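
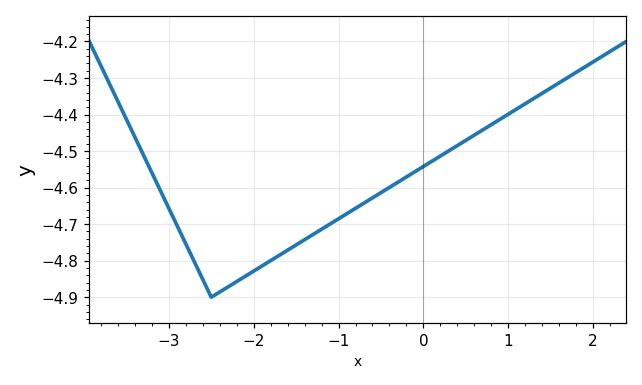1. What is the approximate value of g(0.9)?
-4.41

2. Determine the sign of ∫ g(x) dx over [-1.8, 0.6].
negative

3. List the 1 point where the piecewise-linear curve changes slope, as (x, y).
(-2.5, -4.9)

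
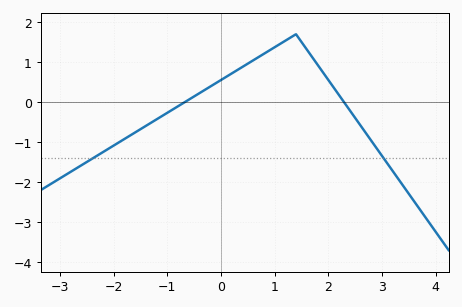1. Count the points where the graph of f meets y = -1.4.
2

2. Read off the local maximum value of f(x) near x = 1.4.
1.7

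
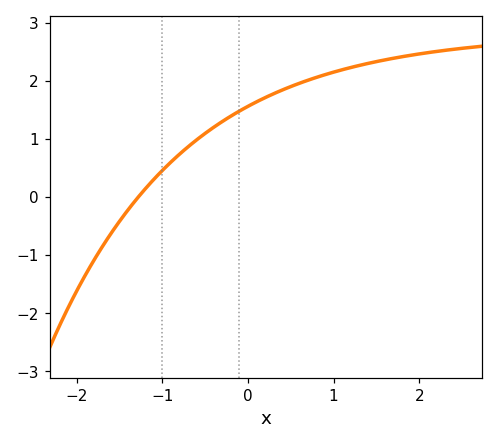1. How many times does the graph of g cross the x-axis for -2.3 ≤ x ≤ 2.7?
1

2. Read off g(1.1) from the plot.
2.19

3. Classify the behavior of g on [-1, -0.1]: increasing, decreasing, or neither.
increasing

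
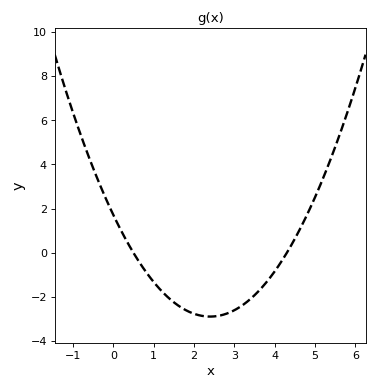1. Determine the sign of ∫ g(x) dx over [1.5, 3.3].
negative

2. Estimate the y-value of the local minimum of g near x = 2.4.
-2.8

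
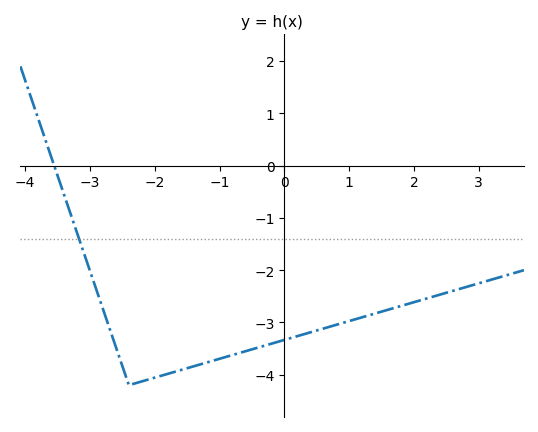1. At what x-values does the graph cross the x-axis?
-3.6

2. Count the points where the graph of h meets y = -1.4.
1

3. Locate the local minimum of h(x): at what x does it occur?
-2.4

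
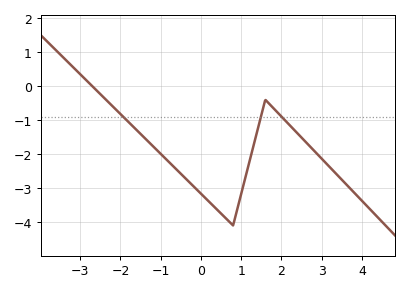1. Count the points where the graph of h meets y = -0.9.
3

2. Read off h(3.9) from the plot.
-3.25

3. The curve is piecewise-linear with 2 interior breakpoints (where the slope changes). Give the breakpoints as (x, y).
(0.8, -4.1); (1.6, -0.4)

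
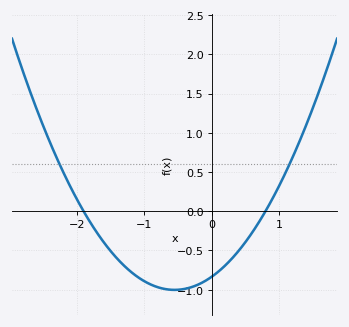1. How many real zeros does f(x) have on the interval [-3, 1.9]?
2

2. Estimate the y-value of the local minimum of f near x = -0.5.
-1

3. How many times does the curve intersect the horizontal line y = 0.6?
2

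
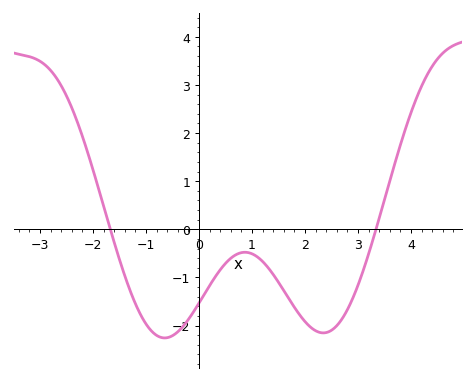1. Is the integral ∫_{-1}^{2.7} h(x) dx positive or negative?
negative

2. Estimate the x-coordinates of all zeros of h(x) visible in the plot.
-1.6, 3.4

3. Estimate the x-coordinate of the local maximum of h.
0.8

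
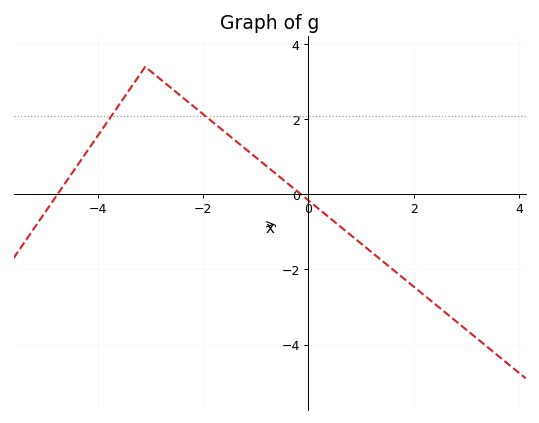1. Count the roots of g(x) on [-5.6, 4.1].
2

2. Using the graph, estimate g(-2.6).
2.83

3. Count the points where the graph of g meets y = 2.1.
2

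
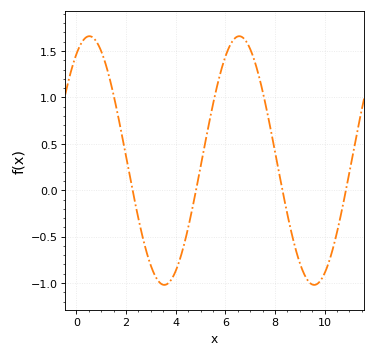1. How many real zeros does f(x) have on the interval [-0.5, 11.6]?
4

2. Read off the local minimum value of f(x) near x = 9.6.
-1.02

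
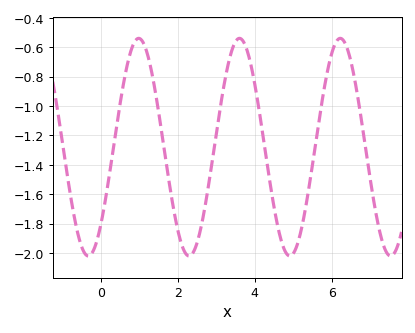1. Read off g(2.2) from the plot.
-2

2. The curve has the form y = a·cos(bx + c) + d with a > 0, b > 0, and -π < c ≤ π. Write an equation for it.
y = 0.74cos(2.4x - 2.4) - 1.28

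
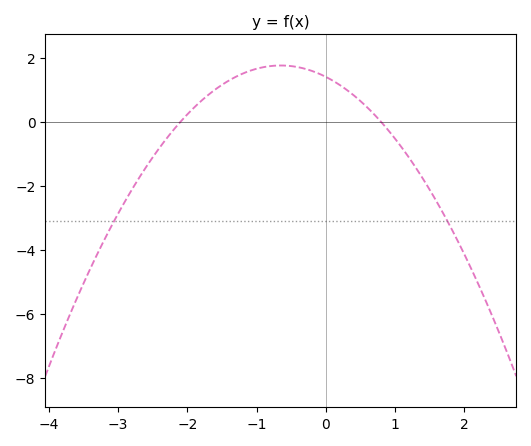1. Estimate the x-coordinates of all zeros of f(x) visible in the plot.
-2.1, 0.8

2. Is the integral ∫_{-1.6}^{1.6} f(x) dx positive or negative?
positive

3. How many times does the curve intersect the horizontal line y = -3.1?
2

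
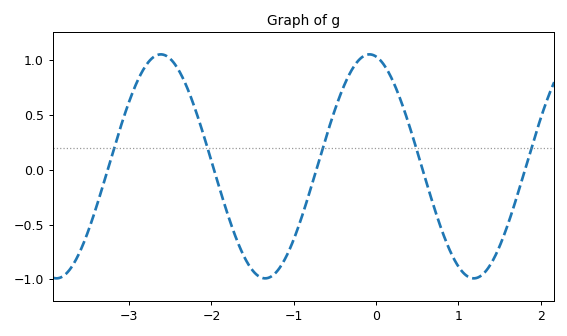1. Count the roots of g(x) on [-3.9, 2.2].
5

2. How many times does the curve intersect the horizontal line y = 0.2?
5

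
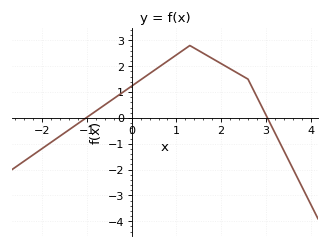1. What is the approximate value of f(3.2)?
-0.6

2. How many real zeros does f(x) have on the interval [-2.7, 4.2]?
2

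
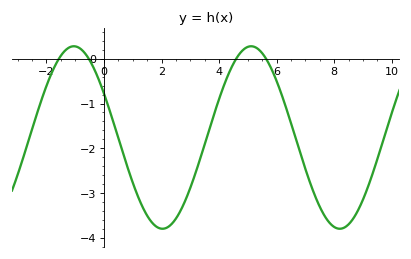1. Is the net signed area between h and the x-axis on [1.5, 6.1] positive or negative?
negative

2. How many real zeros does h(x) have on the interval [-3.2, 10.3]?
4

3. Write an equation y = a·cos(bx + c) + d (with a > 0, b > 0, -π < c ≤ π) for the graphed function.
y = 2.04cos(1x + 1.1) - 1.76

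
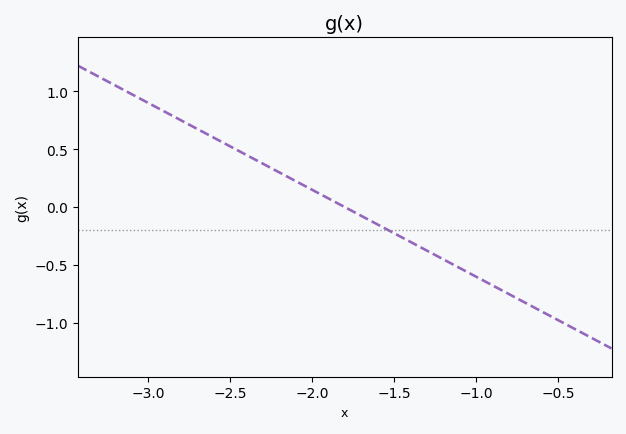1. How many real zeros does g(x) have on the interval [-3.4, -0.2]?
1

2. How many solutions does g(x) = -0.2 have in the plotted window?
1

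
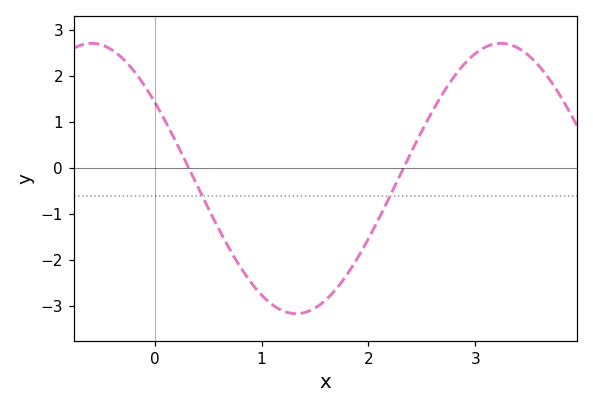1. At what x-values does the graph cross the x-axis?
0.3, 2.3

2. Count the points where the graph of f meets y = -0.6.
2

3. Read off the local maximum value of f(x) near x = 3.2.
2.7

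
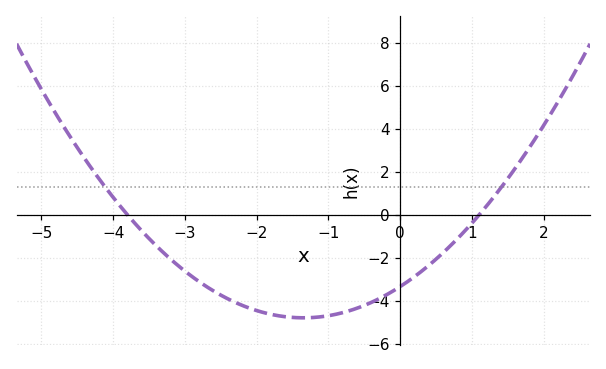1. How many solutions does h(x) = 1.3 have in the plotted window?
2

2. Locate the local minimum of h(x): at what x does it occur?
-1.35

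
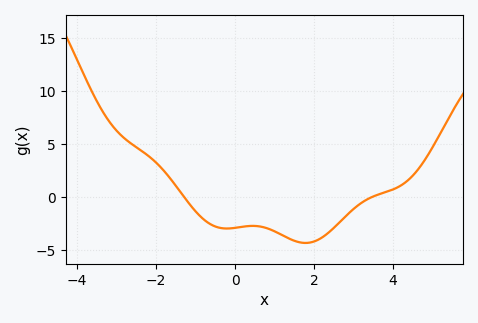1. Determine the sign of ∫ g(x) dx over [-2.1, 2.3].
negative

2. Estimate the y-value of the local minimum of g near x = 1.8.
-4.5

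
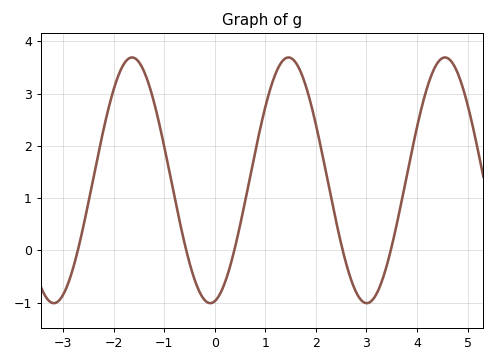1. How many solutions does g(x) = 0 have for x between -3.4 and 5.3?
5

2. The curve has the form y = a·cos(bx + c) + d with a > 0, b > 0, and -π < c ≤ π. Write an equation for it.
y = 2.35cos(2.03x - 2.96) + 1.34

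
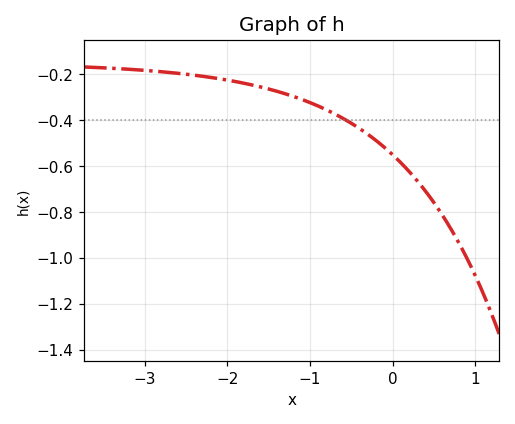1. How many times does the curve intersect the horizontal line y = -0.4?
1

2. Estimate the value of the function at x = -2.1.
-0.22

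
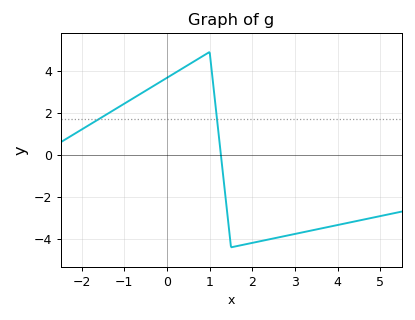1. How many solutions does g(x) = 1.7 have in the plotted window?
2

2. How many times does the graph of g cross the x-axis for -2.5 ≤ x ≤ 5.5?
1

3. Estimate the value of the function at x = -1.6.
1.6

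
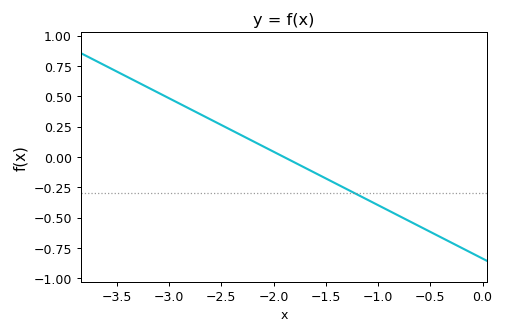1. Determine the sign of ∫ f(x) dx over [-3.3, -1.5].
positive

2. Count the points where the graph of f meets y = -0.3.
1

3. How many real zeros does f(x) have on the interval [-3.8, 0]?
1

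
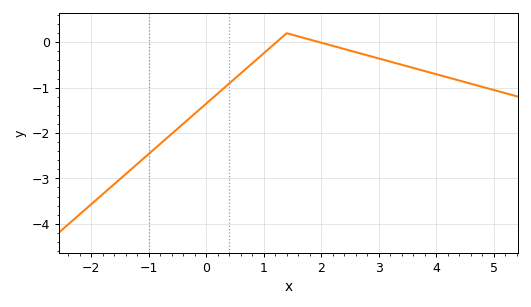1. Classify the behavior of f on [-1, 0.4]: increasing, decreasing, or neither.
increasing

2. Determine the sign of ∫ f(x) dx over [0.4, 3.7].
negative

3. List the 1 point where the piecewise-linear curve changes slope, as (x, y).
(1.4, 0.2)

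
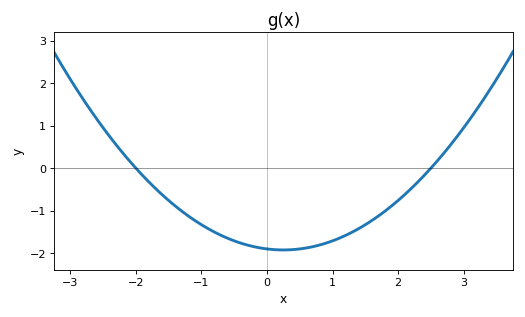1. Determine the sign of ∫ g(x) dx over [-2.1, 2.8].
negative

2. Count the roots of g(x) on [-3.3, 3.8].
2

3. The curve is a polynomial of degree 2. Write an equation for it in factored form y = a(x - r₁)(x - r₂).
y = 0.38(x + 2)(x - 2.5)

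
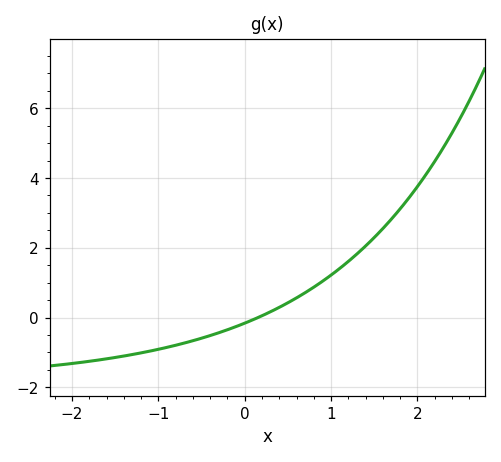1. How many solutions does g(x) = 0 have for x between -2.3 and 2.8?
1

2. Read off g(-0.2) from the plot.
-0.4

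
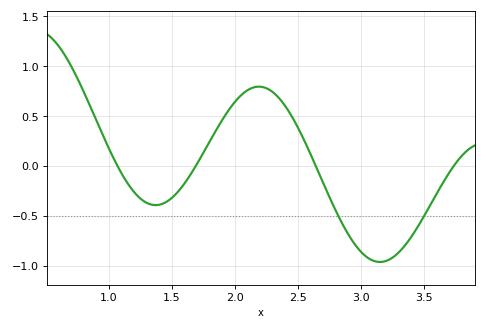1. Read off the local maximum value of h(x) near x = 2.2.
0.8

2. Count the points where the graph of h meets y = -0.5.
2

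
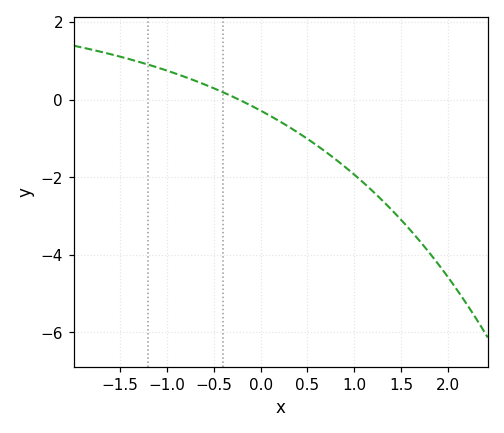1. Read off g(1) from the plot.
-2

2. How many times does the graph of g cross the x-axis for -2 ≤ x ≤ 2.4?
1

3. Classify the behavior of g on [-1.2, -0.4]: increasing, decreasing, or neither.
decreasing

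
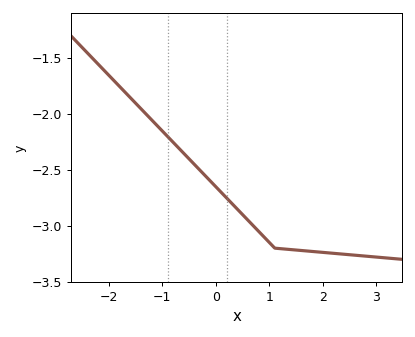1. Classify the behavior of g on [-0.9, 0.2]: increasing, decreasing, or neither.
decreasing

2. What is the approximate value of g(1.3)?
-3.21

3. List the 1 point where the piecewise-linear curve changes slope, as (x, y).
(1.1, -3.2)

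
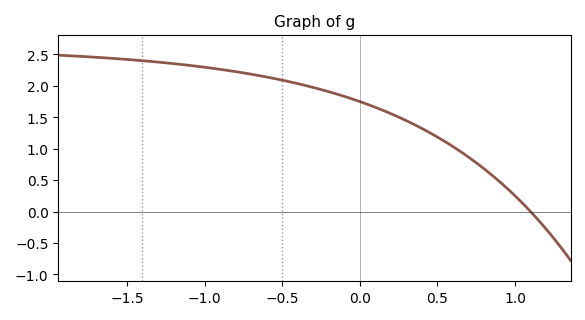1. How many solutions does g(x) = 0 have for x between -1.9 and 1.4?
1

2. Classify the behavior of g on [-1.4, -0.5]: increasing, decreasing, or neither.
decreasing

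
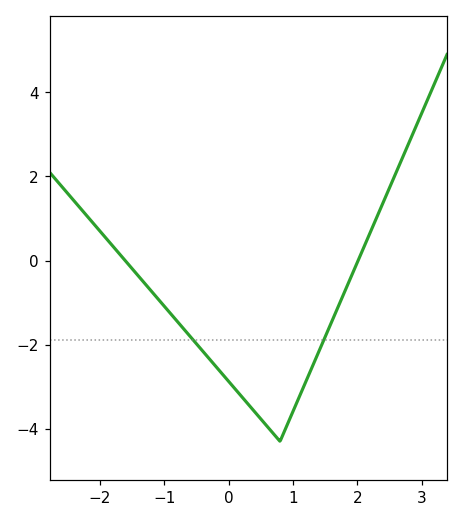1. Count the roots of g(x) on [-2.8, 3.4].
2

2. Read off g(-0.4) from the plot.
-2.16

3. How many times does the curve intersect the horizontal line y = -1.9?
2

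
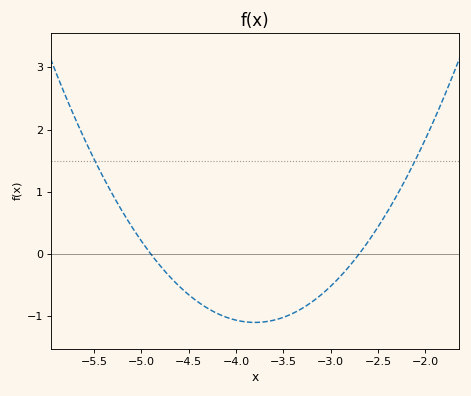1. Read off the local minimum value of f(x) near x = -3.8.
-1.1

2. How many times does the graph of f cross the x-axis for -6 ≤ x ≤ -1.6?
2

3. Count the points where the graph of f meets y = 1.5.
2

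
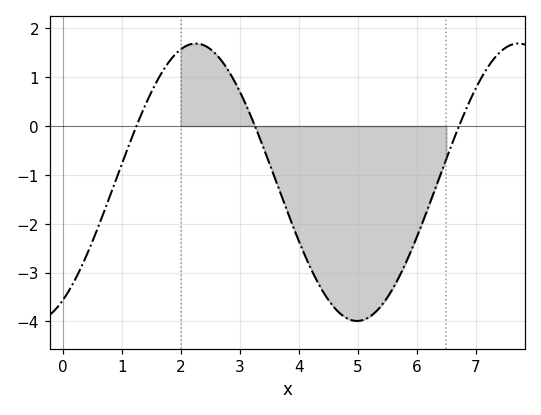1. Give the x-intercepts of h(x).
1.25, 3.26, 6.71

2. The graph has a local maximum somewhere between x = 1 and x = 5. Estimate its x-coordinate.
2.25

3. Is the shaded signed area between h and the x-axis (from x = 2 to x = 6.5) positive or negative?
negative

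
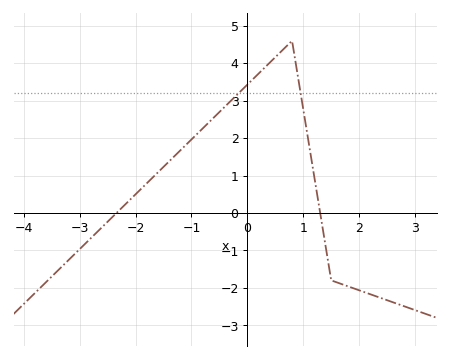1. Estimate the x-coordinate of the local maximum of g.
0.8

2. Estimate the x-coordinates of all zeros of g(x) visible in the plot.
-2.4, 1.4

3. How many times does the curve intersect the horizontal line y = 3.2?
2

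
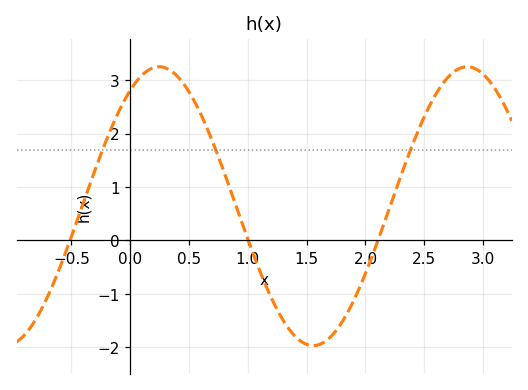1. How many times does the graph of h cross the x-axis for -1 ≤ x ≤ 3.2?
3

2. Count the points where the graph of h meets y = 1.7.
3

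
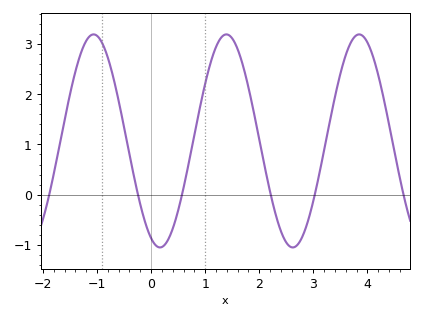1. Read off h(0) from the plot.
-0.865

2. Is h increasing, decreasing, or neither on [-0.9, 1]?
neither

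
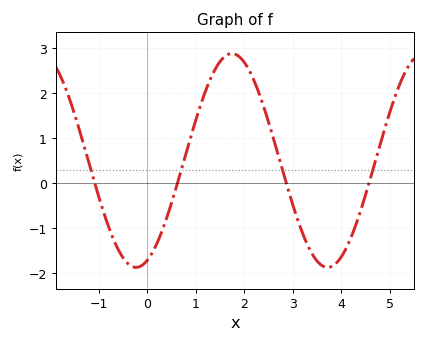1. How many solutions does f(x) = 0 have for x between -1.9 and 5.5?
4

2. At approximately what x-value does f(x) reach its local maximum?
1.7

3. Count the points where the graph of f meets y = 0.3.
4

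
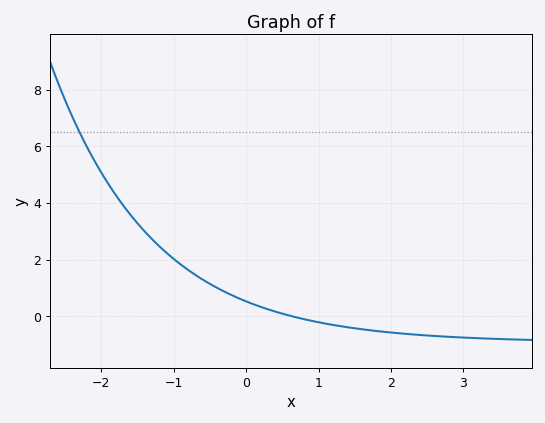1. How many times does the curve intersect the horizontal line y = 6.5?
1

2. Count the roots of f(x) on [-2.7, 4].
1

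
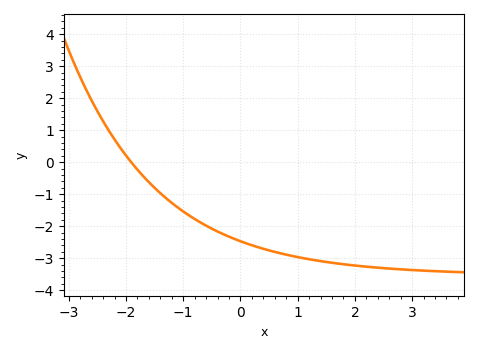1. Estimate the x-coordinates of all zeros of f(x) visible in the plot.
-1.9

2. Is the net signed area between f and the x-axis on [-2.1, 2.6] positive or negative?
negative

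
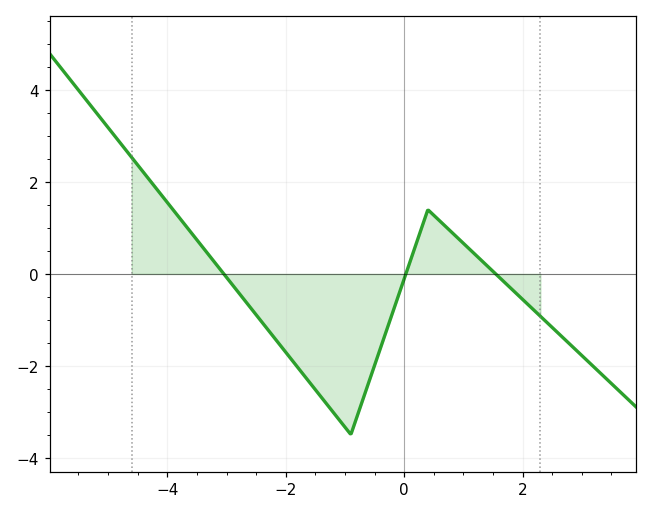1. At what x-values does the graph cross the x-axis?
-3, 0, 1.6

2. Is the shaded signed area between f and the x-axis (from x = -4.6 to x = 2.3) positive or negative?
negative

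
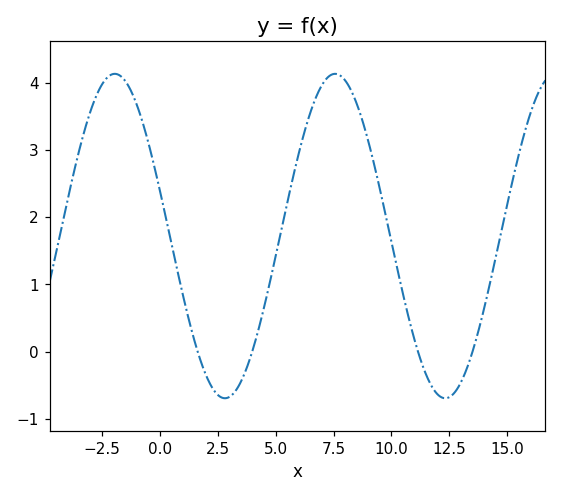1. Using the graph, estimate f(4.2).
0.3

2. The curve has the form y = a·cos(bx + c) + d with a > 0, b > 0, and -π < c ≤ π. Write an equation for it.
y = 2.41cos(0.66x + 1.3) + 1.72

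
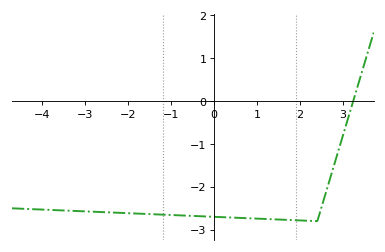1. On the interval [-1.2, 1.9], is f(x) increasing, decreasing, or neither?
decreasing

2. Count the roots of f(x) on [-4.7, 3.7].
1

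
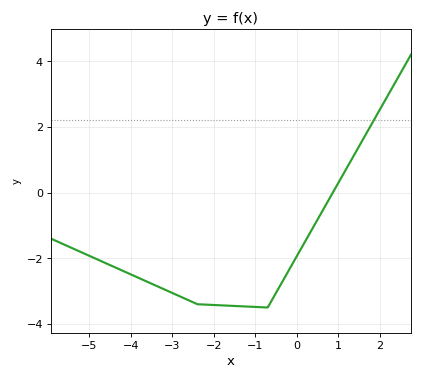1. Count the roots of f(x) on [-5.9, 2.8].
1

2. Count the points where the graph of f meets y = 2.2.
1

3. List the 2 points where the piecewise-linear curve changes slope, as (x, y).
(-2.4, -3.4); (-0.7, -3.5)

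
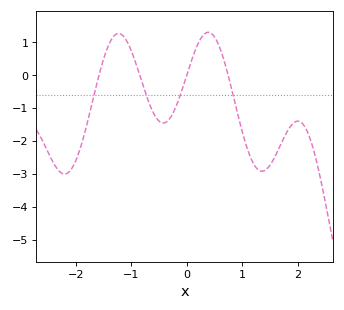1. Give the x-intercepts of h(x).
-1.6, -0.9, 0, 0.7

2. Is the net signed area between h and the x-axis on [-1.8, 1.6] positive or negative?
negative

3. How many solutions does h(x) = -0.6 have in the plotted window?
4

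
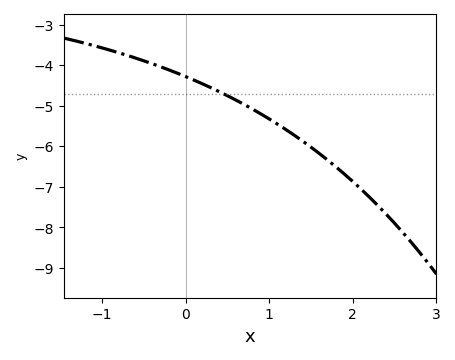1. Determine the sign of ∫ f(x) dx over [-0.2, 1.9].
negative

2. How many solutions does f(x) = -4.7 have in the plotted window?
1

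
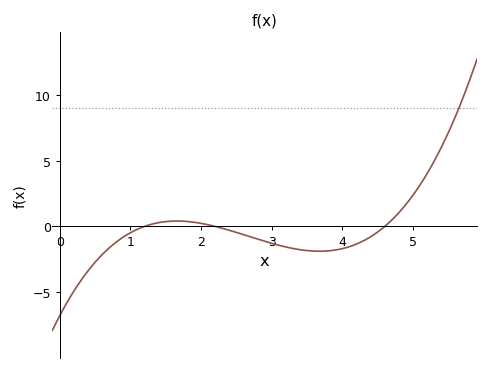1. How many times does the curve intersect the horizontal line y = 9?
1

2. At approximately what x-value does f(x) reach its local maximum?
1.7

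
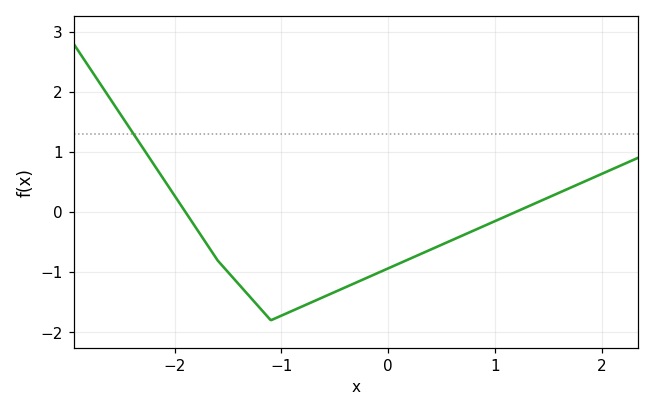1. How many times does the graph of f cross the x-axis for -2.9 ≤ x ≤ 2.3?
2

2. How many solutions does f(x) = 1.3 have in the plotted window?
1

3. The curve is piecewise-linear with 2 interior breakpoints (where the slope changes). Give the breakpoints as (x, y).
(-1.6, -0.8); (-1.1, -1.8)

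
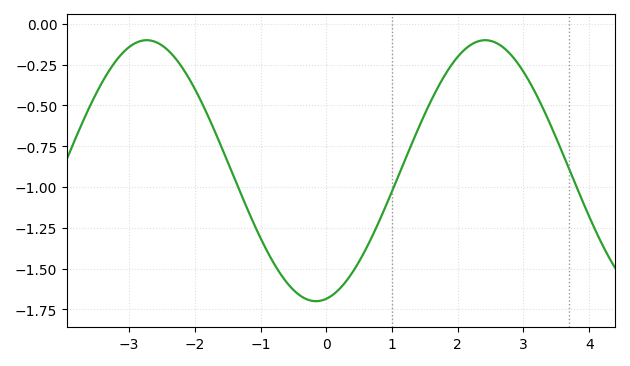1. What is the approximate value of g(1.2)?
-0.832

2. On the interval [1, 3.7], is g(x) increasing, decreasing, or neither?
neither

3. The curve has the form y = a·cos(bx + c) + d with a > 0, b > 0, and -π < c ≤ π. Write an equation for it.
y = 0.8cos(1.22x - 2.95) - 0.9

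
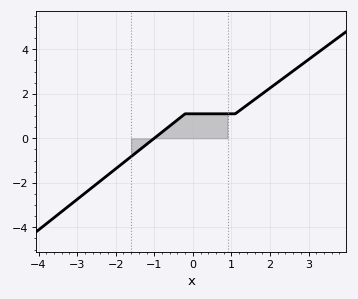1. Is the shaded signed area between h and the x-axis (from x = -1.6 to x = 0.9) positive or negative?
positive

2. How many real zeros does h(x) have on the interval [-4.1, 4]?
1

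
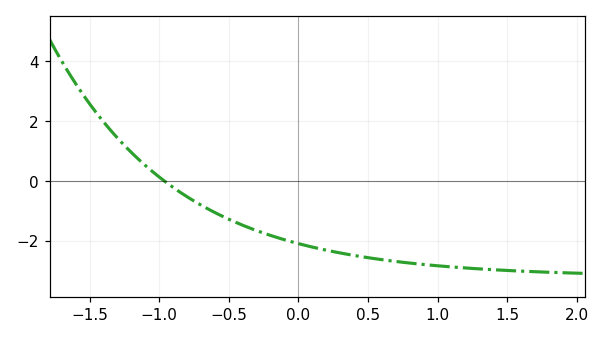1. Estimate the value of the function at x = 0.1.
-2.2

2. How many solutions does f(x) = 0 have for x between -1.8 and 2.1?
1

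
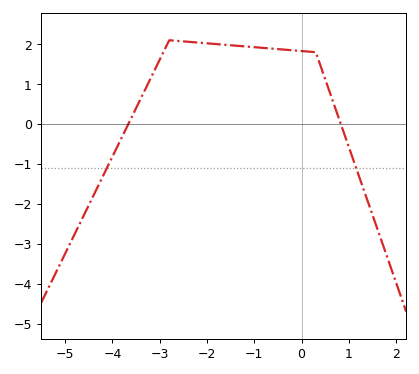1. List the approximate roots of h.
-3.6, 0.8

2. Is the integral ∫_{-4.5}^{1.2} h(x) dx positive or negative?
positive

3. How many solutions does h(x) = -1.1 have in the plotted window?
2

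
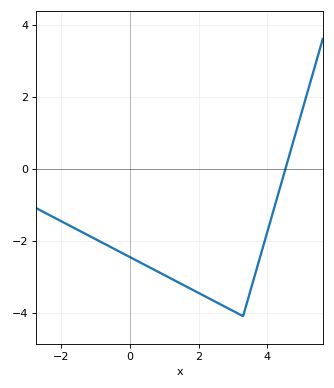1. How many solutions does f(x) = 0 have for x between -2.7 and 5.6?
1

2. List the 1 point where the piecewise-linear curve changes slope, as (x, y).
(3.3, -4.1)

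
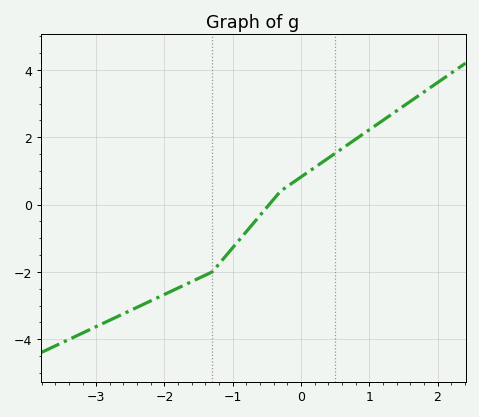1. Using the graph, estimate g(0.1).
1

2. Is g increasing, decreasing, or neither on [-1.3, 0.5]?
increasing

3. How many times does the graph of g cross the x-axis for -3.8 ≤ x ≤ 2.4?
1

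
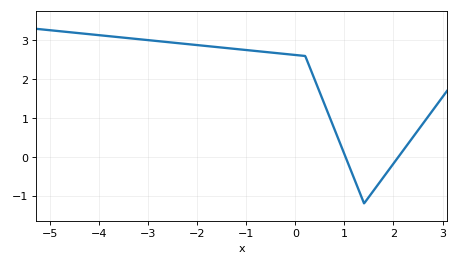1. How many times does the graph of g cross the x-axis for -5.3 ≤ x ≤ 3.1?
2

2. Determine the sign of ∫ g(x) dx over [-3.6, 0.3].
positive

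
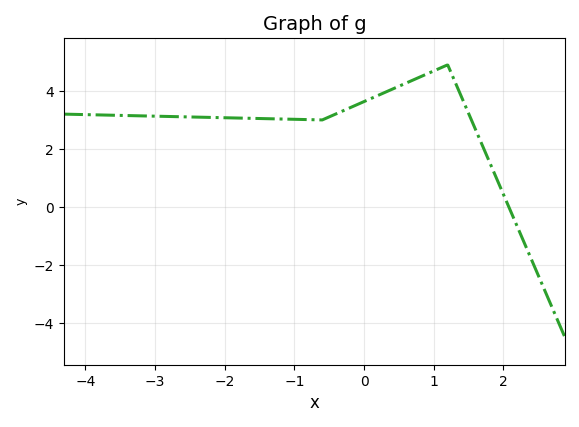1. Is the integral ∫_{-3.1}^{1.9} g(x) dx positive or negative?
positive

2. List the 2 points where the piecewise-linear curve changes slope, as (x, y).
(-0.6, 3); (1.2, 4.9)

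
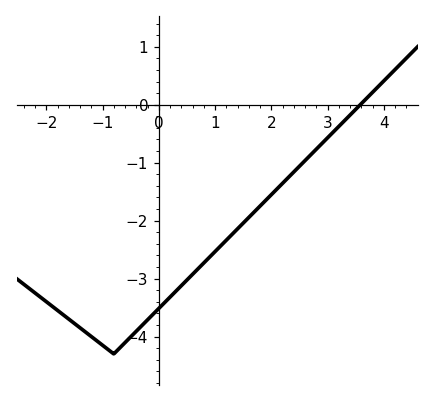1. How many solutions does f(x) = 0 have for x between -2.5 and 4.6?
1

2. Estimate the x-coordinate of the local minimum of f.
-0.8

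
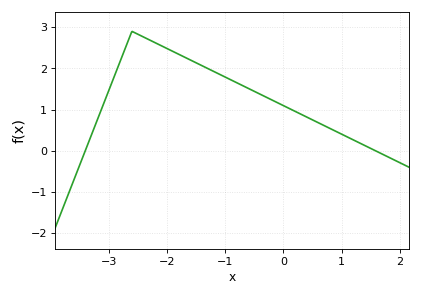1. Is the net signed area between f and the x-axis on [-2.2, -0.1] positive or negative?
positive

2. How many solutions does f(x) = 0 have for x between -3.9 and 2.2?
2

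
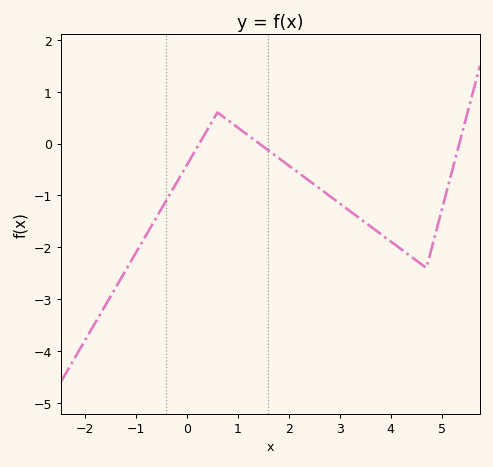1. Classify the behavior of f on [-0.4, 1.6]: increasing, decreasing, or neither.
neither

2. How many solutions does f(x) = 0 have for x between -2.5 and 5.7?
3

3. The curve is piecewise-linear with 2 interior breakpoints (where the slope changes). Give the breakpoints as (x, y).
(0.6, 0.6); (4.7, -2.4)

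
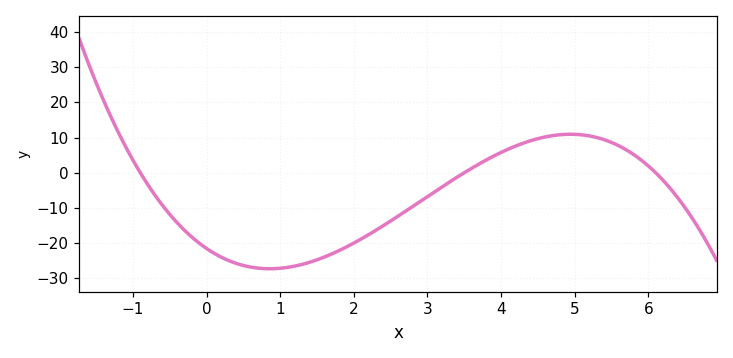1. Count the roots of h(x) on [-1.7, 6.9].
3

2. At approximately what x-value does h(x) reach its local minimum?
0.856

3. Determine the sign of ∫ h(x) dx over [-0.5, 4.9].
negative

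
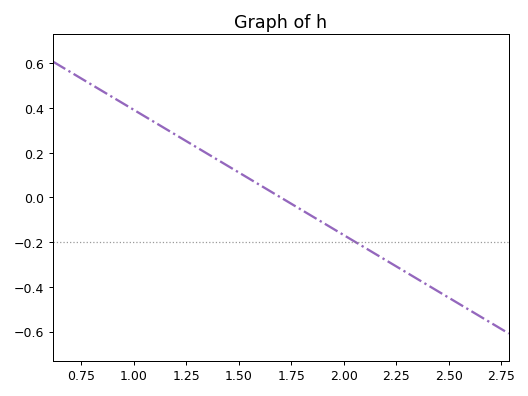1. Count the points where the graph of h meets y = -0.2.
1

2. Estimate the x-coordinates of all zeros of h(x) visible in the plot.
1.7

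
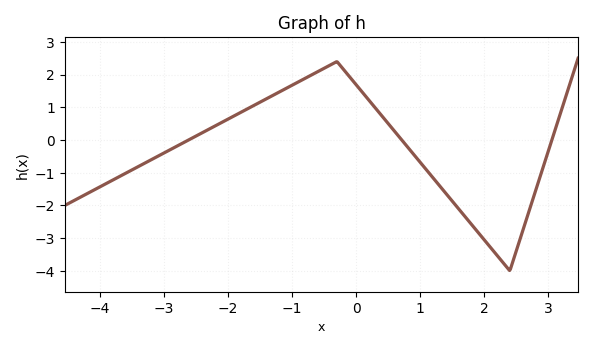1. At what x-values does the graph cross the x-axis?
-2.62, 0.713, 3.06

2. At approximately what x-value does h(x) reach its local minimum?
2.4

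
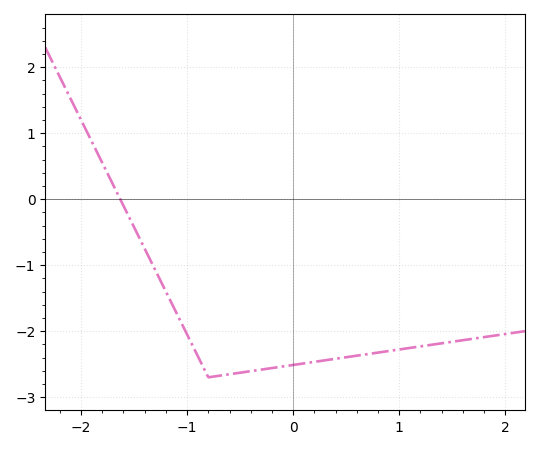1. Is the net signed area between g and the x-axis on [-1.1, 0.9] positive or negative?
negative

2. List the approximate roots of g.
-1.6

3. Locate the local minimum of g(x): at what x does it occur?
-0.8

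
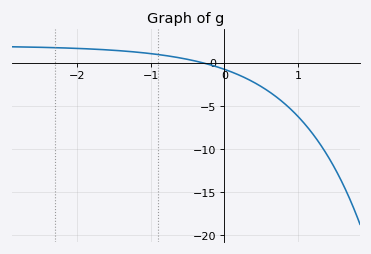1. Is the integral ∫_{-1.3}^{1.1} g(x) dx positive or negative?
negative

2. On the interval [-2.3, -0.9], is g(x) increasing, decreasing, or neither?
decreasing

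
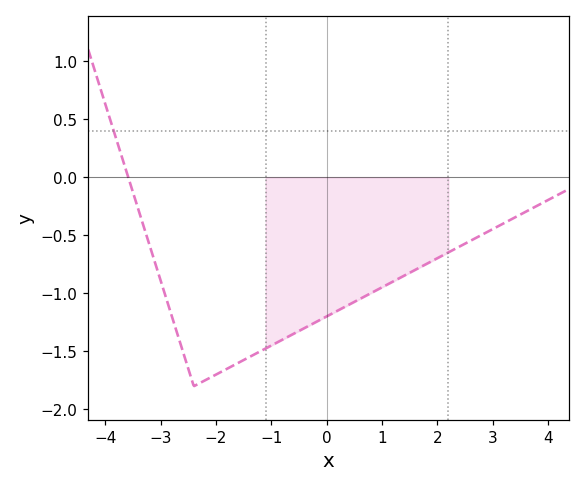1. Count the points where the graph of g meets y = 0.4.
1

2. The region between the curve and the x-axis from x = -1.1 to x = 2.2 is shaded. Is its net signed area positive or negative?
negative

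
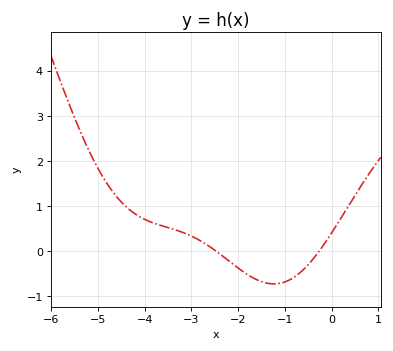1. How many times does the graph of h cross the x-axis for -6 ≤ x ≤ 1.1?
2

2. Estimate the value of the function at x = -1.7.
-0.6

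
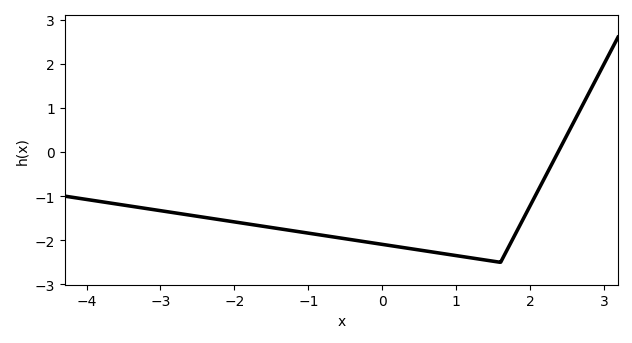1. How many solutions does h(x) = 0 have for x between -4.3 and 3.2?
1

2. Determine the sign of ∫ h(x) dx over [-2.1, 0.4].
negative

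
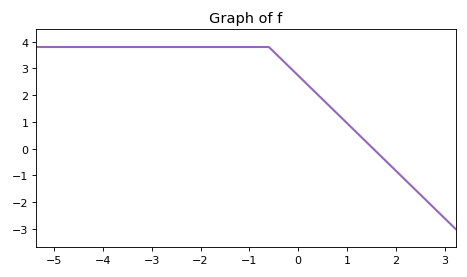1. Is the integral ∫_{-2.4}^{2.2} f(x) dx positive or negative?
positive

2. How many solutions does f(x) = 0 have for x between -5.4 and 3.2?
1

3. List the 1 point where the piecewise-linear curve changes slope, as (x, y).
(-0.6, 3.8)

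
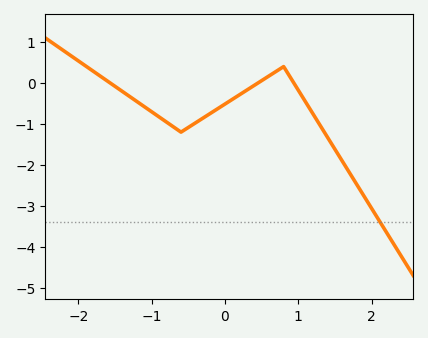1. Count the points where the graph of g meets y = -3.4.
1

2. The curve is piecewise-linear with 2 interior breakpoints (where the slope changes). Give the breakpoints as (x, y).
(-0.6, -1.2); (0.8, 0.4)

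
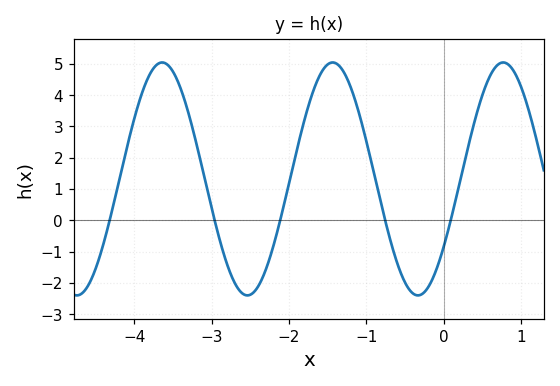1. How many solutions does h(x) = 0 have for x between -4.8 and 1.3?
5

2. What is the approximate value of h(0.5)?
4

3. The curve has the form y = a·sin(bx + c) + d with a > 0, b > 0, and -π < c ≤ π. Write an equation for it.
y = 3.72sin(2.9x - 0.62) + 1.32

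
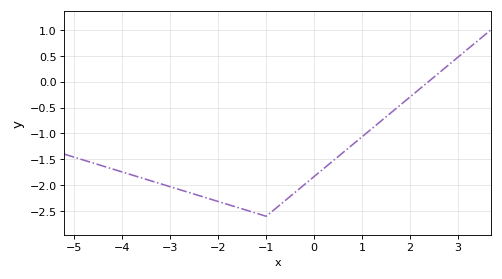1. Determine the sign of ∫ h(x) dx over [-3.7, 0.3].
negative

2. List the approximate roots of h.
2.4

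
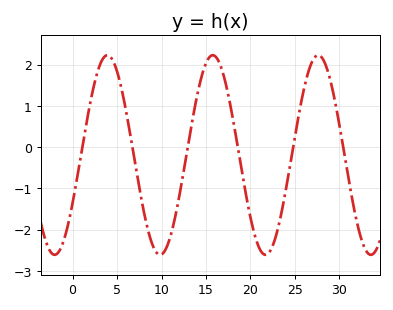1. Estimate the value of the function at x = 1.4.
0.39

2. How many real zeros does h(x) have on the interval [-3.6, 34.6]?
6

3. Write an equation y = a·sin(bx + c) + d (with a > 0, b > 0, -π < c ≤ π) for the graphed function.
y = 2.42sin(0.53x - 0.5) - 0.19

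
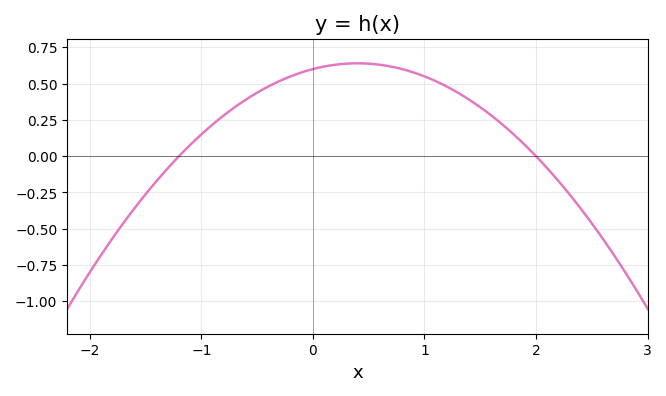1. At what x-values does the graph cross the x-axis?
-1.2, 2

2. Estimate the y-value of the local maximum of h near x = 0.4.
0.64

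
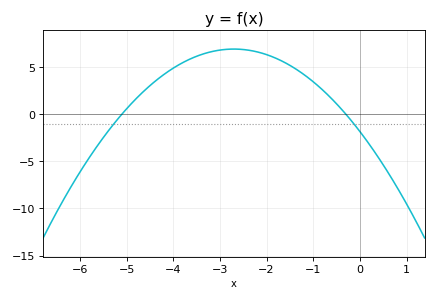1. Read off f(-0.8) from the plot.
2.5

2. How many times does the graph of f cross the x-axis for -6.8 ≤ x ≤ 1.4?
2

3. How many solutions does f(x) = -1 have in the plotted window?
2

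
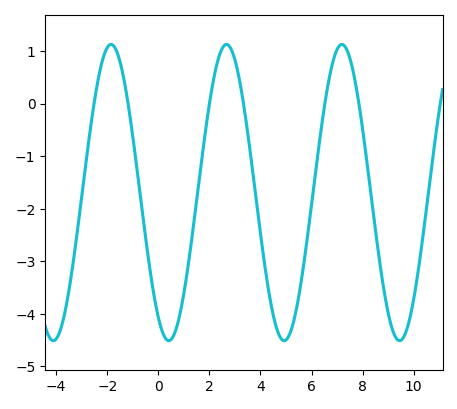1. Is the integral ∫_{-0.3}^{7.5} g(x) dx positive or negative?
negative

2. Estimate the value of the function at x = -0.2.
-3.56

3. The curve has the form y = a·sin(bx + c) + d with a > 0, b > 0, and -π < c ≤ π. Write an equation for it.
y = 2.82sin(1.39x - 2.14) - 1.69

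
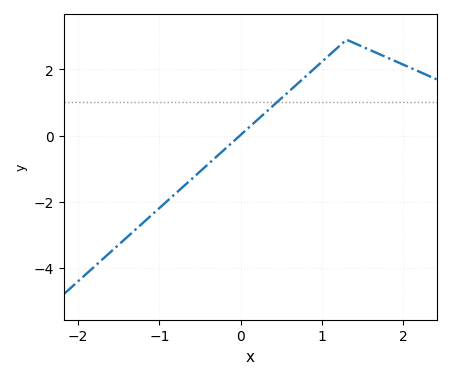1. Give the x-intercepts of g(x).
0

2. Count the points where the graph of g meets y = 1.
1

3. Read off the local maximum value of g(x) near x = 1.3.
2.8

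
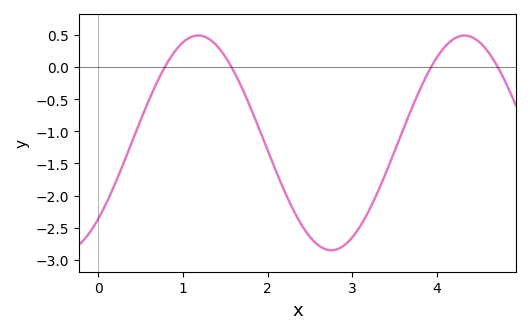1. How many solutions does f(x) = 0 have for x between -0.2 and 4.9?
4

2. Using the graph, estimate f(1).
0.4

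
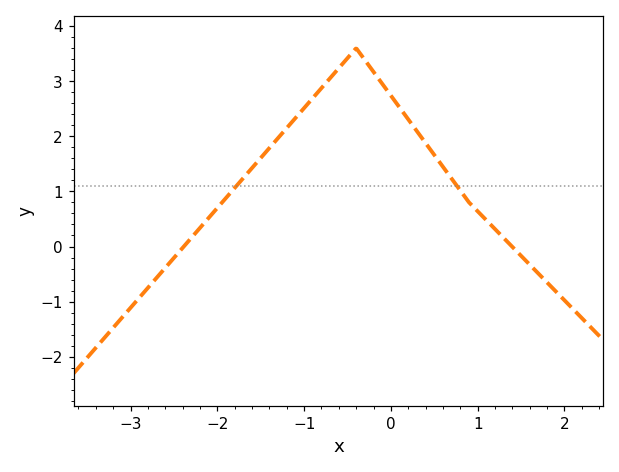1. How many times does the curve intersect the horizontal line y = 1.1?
2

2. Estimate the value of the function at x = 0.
2.7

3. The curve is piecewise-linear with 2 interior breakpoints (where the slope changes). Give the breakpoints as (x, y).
(-0.4, 3.6); (0.9, 0.8)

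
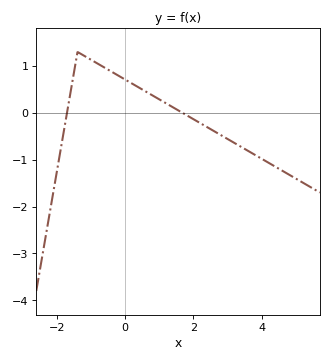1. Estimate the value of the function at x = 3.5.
-0.8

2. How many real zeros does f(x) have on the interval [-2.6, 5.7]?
2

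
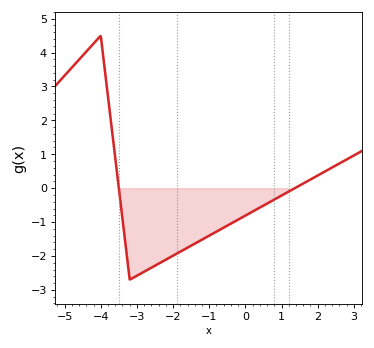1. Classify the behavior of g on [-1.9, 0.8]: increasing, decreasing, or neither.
increasing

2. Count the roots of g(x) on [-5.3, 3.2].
2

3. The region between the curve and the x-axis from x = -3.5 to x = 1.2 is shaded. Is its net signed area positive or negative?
negative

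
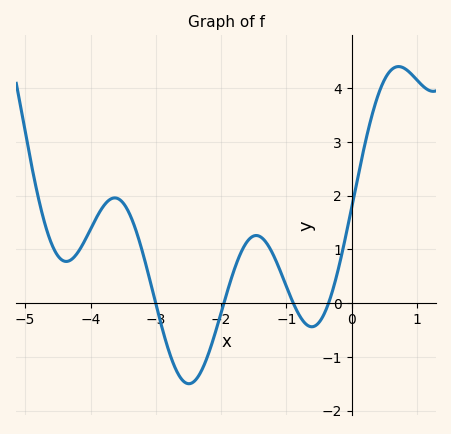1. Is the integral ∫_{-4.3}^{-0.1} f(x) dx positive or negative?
positive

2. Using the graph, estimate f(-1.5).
1.2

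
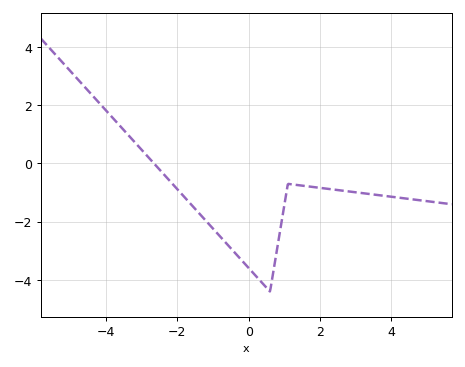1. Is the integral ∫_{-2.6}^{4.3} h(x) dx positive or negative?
negative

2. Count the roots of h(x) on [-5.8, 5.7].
1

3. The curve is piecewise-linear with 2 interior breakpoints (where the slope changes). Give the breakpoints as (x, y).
(0.6, -4.4); (1.1, -0.7)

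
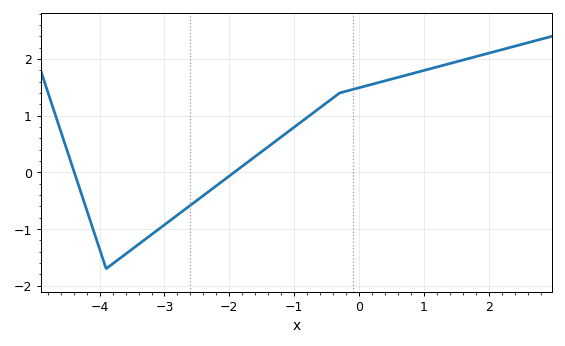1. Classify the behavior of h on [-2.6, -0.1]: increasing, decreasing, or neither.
increasing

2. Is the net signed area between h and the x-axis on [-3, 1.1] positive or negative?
positive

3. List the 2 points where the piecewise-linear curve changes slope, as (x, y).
(-3.9, -1.7); (-0.3, 1.4)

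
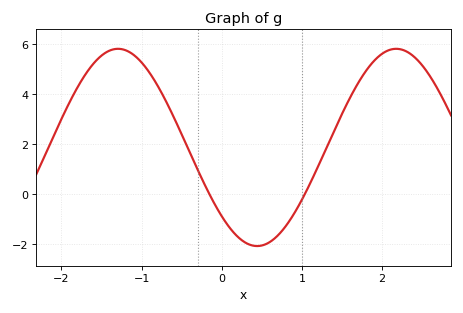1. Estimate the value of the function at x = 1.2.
1.09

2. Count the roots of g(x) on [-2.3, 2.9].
2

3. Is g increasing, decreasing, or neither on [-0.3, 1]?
neither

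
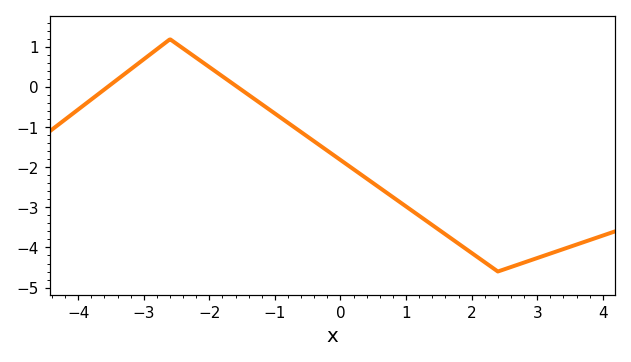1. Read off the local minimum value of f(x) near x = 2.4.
-4.6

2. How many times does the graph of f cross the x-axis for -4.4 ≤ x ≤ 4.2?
2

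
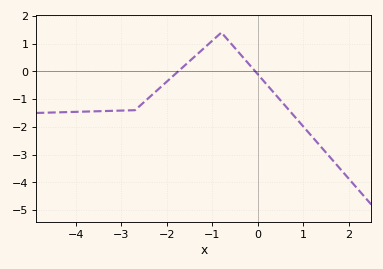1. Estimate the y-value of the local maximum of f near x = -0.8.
1.4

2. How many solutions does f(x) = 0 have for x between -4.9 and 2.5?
2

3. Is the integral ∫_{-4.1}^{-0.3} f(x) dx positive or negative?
negative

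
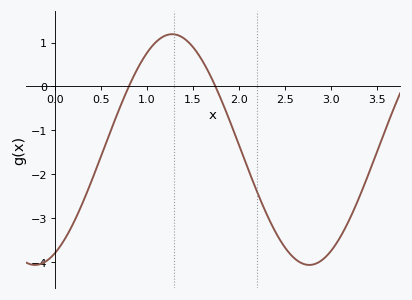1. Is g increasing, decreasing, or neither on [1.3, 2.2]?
decreasing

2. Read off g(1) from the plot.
0.8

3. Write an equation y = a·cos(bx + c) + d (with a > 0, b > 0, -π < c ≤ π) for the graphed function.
y = 2.63cos(2.1x - 2.7) - 1.44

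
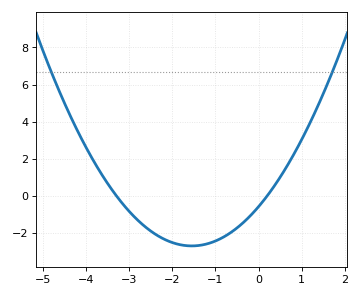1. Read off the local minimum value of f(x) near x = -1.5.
-2.69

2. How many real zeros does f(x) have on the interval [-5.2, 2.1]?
2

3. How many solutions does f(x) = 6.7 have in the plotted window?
2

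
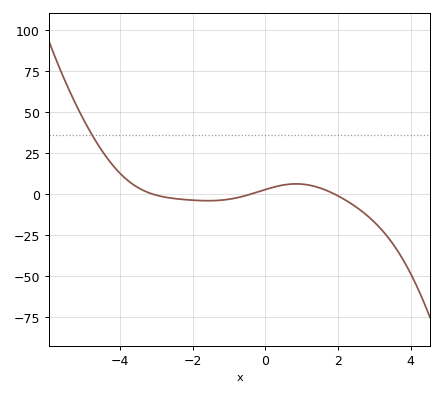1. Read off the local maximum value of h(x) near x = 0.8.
6.29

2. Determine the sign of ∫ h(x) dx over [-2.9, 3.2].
negative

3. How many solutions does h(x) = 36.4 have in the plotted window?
1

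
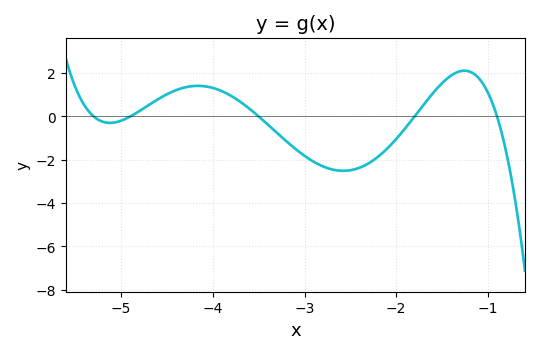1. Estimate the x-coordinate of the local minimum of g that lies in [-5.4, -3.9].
-5.12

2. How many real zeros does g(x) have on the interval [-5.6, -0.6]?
5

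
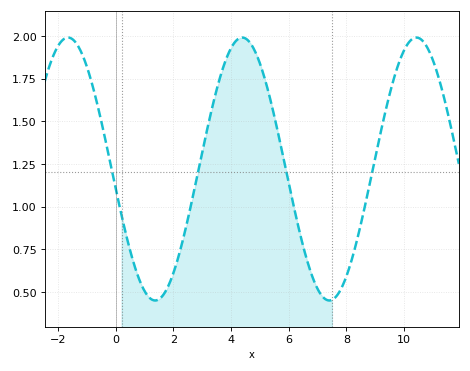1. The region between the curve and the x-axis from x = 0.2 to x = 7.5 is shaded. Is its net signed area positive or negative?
positive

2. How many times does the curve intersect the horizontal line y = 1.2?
4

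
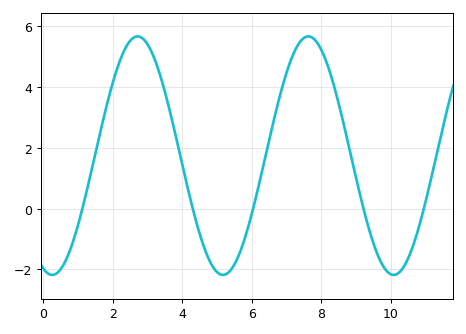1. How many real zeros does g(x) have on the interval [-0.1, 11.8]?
5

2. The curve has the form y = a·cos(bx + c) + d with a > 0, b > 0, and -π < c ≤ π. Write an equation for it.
y = 3.92cos(1.28x + 2.81) + 1.74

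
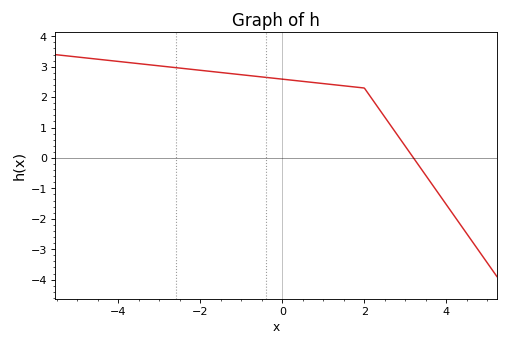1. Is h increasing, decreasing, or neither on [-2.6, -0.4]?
decreasing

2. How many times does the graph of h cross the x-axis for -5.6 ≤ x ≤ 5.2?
1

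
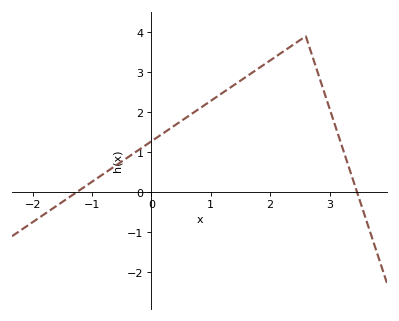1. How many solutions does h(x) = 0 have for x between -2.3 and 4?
2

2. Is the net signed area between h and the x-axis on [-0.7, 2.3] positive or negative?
positive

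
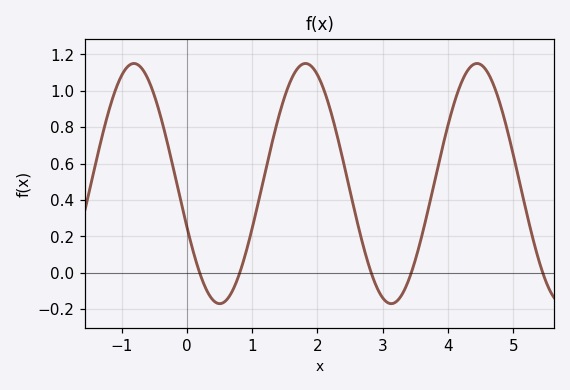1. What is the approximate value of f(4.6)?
1.11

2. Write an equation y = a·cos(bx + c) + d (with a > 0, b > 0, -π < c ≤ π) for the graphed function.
y = 0.66cos(2.39x + 1.94) + 0.49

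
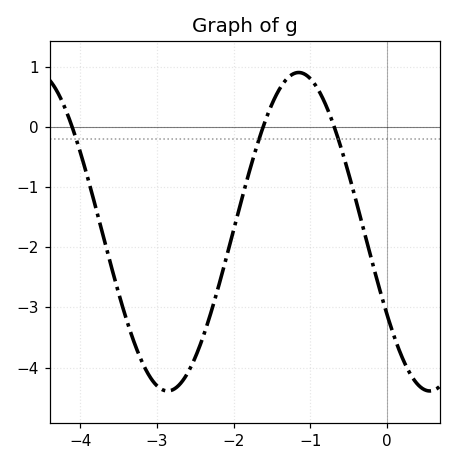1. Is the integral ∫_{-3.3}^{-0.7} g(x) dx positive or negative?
negative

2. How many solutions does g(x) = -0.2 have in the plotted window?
3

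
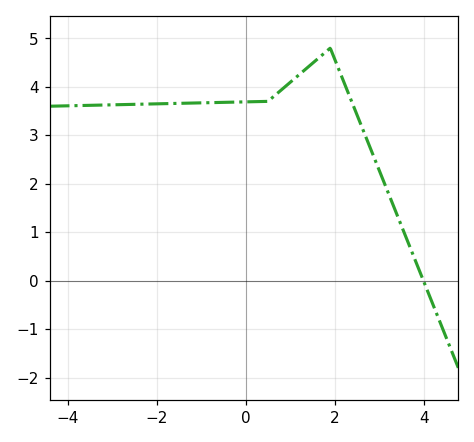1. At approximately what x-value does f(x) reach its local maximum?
1.9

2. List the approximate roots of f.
3.99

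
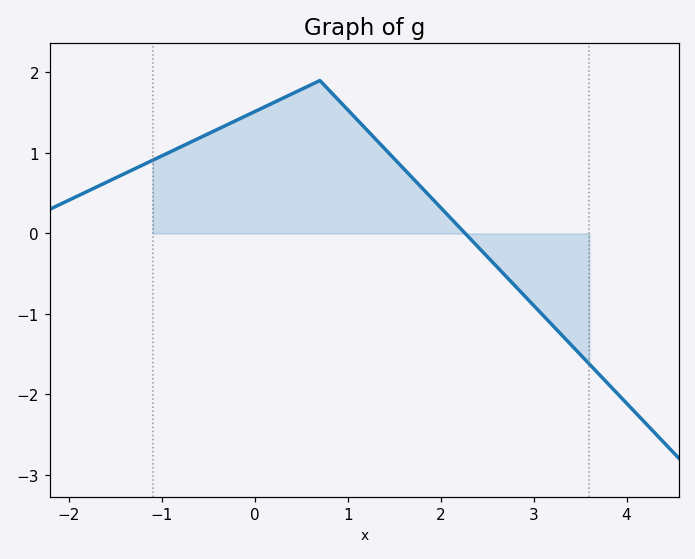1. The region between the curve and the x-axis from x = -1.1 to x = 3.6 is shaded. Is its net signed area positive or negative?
positive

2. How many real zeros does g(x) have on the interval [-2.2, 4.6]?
1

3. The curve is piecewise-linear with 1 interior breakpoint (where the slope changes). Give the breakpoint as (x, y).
(0.7, 1.9)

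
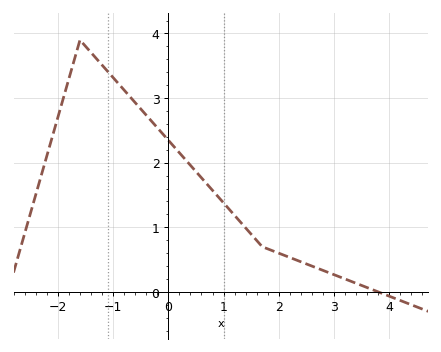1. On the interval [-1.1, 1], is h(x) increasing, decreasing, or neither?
decreasing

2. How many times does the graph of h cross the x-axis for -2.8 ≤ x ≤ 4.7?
1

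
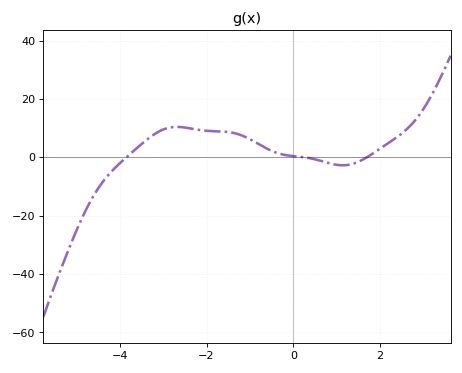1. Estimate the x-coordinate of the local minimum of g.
1.2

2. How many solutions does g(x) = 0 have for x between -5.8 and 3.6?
3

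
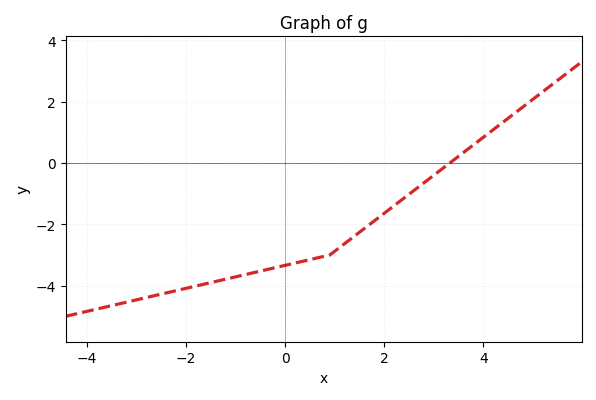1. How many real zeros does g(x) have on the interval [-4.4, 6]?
1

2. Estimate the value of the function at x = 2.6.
-0.8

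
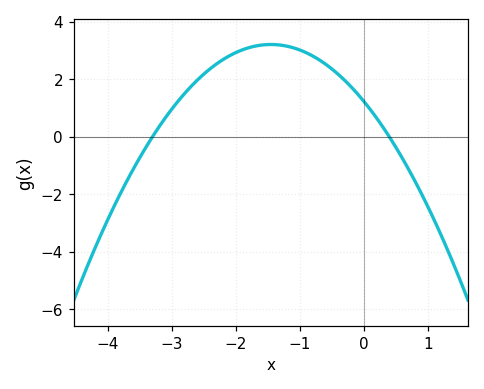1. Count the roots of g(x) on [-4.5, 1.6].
2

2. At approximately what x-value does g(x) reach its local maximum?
-1.45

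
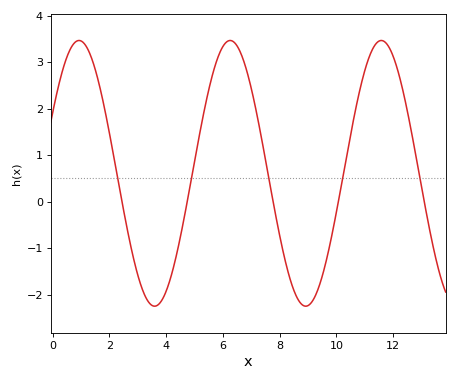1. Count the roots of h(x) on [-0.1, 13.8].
5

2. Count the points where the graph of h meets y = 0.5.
5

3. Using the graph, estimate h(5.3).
1.8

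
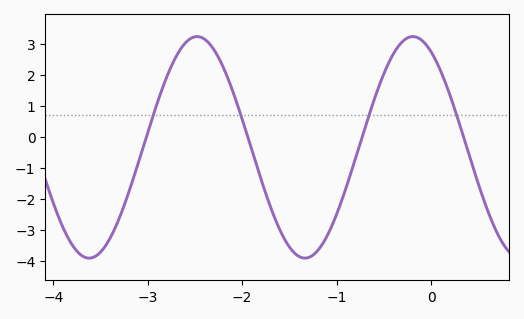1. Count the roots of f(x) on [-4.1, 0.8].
4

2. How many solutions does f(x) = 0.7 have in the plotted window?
4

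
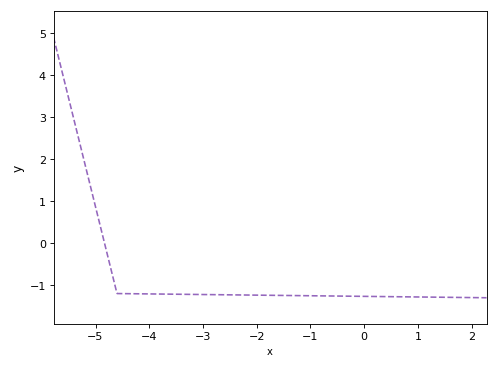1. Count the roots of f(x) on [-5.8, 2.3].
1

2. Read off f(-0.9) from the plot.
-1.25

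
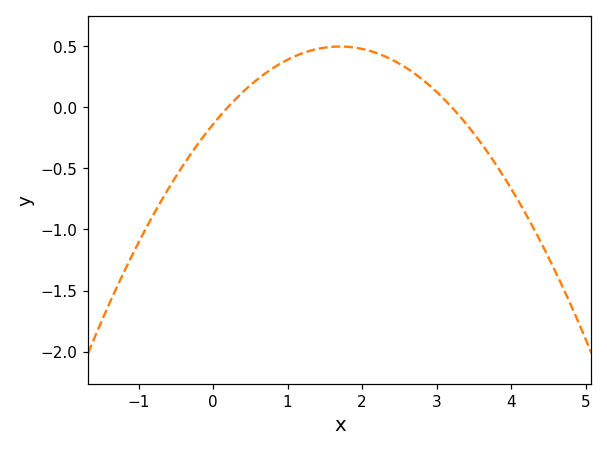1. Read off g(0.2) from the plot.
0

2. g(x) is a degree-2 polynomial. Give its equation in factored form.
y = -0.22(x - 0.2)(x - 3.2)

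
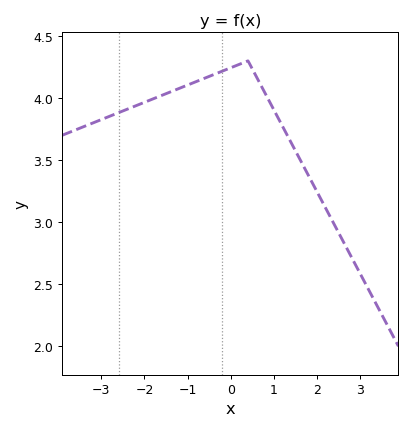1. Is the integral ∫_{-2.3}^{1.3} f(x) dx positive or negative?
positive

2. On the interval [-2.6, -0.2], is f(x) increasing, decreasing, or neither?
increasing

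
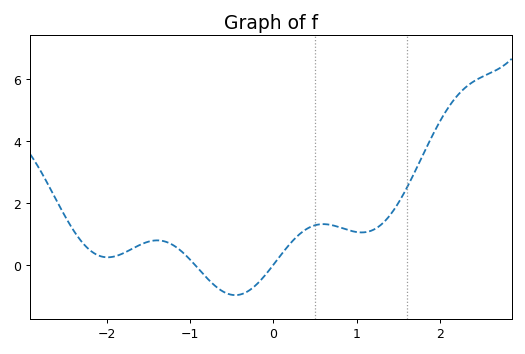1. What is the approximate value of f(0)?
0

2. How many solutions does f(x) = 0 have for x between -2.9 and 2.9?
2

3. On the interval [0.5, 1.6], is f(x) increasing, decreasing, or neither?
neither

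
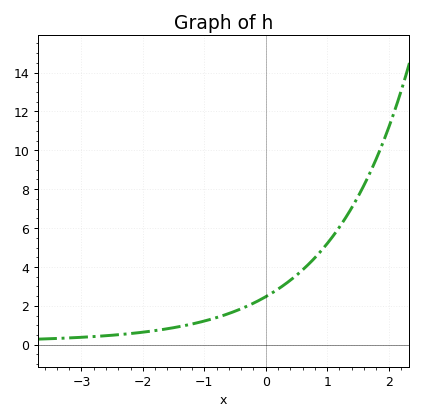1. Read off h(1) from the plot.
5.2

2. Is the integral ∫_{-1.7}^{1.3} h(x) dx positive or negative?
positive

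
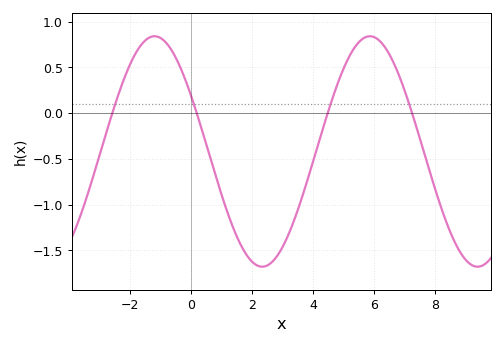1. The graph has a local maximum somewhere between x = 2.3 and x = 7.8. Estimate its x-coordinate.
5.86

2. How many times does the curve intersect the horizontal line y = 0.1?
4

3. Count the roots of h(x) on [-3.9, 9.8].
4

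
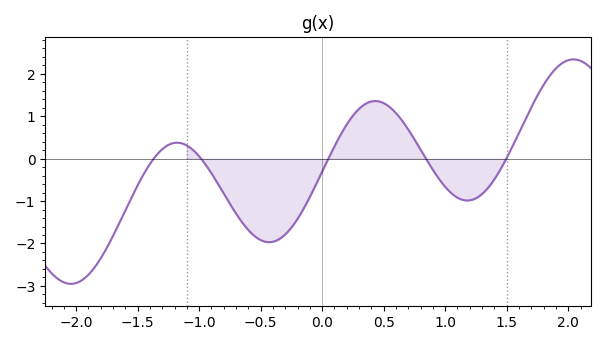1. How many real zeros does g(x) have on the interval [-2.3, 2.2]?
5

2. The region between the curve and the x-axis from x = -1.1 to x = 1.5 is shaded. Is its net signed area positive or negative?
negative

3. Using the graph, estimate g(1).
-0.7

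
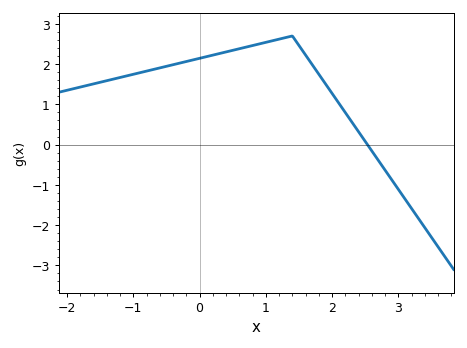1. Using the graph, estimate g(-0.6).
1.9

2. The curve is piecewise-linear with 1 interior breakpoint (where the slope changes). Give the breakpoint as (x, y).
(1.4, 2.7)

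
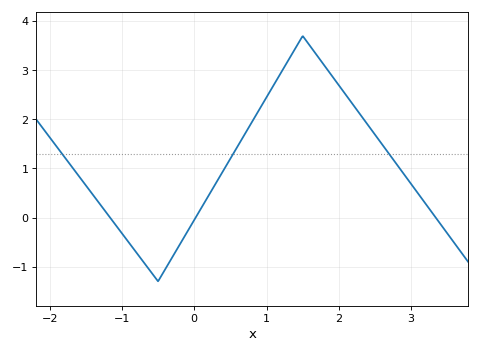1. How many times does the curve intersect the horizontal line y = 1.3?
3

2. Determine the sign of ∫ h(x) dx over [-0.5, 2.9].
positive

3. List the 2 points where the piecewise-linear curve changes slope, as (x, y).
(-0.5, -1.3); (1.5, 3.7)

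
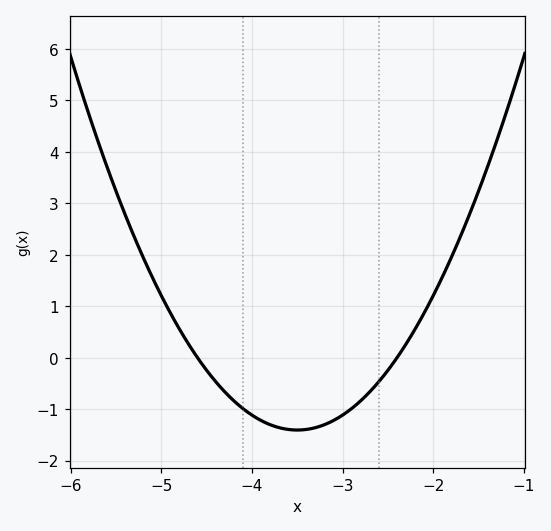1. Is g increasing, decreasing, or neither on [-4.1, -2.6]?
neither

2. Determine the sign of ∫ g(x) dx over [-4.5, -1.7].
negative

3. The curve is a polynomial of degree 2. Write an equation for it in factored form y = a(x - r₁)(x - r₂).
y = 1.16(x + 4.6)(x + 2.4)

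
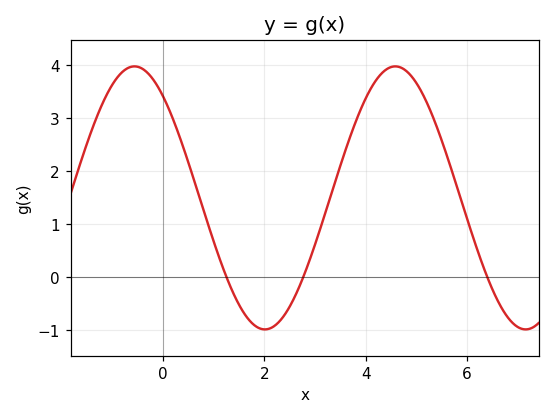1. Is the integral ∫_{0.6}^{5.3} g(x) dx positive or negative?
positive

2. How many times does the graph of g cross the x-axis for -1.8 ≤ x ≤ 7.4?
3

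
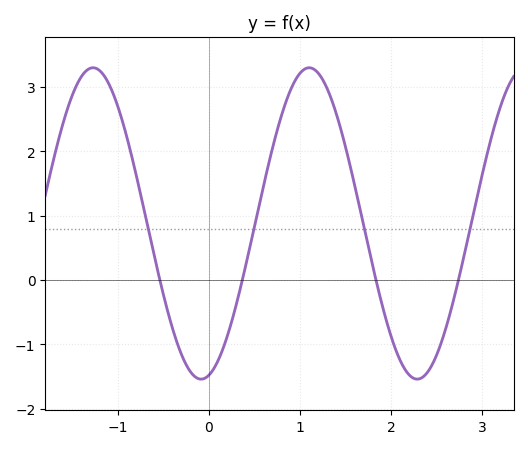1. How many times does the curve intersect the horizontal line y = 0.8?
4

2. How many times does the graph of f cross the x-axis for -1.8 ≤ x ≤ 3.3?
4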